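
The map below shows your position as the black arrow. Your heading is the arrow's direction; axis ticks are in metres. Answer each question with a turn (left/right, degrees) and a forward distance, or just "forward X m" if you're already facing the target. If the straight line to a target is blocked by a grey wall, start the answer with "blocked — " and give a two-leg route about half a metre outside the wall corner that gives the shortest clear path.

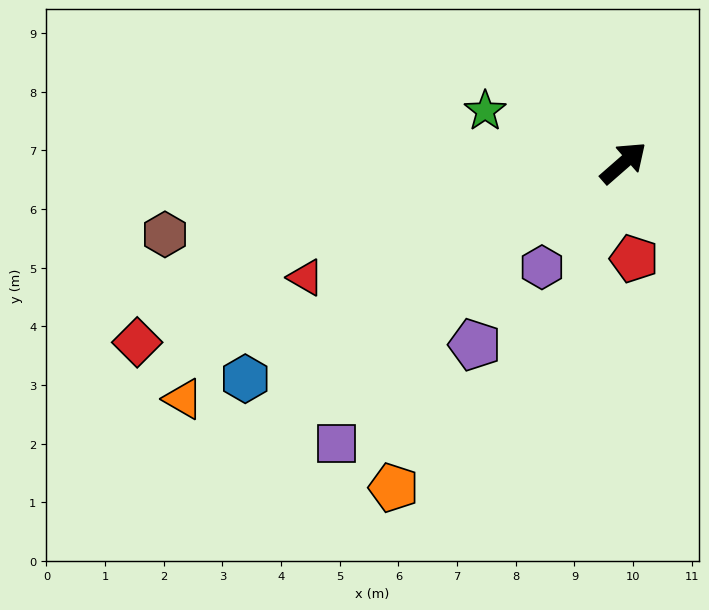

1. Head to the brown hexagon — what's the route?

turn left 148°, forward 7.9 m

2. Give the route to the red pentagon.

turn right 125°, forward 1.6 m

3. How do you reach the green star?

turn left 118°, forward 2.5 m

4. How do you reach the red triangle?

turn left 159°, forward 5.8 m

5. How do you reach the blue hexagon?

turn left 169°, forward 7.4 m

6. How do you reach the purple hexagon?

turn right 169°, forward 2.3 m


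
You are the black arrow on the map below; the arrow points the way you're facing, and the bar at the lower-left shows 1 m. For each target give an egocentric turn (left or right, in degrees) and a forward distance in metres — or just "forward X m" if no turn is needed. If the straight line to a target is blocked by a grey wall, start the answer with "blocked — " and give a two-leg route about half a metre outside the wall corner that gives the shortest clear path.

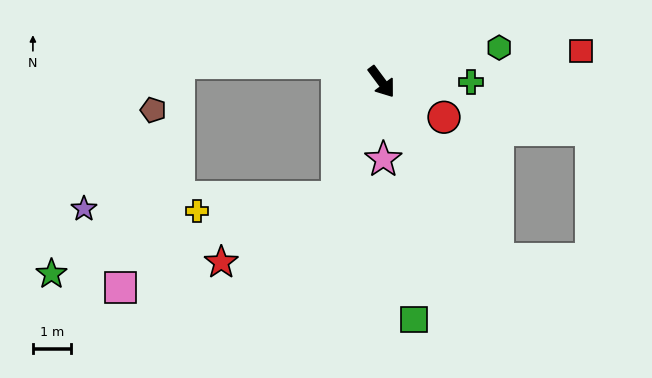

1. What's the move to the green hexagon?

turn left 70°, forward 3.2 m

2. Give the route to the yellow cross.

blocked — turn right 58°, forward 3.2 m, then turn right 63°, forward 3.7 m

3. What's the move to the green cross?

turn left 53°, forward 2.3 m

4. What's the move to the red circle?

turn left 24°, forward 1.9 m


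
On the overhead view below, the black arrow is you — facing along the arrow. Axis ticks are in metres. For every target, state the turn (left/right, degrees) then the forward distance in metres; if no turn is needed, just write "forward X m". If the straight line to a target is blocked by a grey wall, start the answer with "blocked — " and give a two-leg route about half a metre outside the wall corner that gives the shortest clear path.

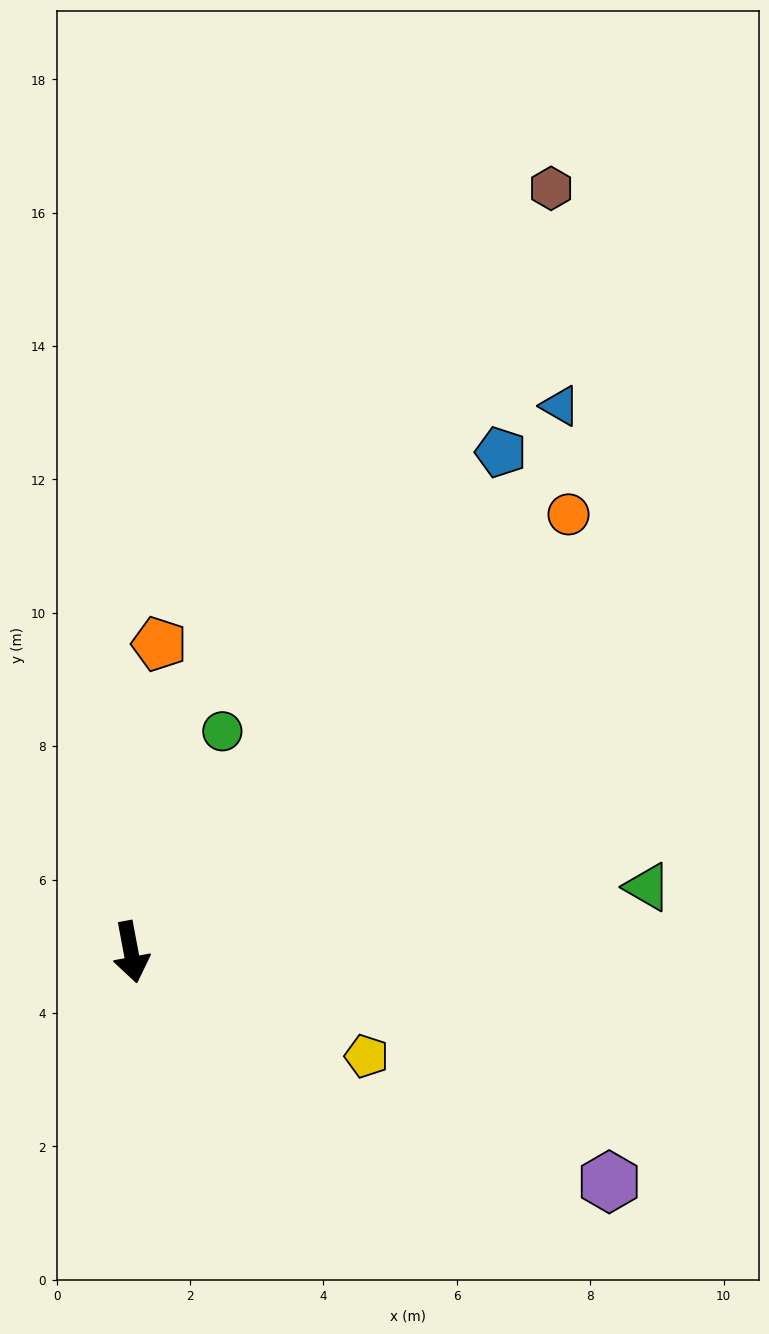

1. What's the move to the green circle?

turn left 147°, forward 3.6 m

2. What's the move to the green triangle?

turn left 87°, forward 7.8 m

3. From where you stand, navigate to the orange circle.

turn left 124°, forward 9.3 m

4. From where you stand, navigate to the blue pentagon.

turn left 133°, forward 9.3 m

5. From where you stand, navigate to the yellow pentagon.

turn left 56°, forward 3.9 m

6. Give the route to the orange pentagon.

turn left 164°, forward 4.6 m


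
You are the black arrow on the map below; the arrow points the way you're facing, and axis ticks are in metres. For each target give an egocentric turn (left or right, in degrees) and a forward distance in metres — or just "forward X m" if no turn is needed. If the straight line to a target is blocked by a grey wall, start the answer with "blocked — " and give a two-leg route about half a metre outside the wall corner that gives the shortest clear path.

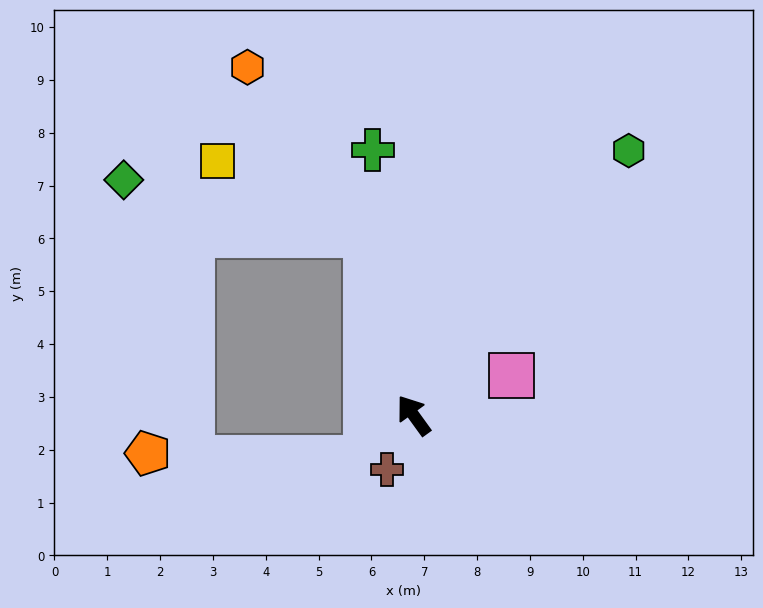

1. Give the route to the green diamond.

blocked — turn right 21°, forward 3.5 m, then turn left 62°, forward 4.7 m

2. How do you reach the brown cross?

turn left 118°, forward 1.1 m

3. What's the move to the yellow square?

blocked — turn right 21°, forward 3.5 m, then turn left 48°, forward 3.1 m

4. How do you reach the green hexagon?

turn right 75°, forward 6.5 m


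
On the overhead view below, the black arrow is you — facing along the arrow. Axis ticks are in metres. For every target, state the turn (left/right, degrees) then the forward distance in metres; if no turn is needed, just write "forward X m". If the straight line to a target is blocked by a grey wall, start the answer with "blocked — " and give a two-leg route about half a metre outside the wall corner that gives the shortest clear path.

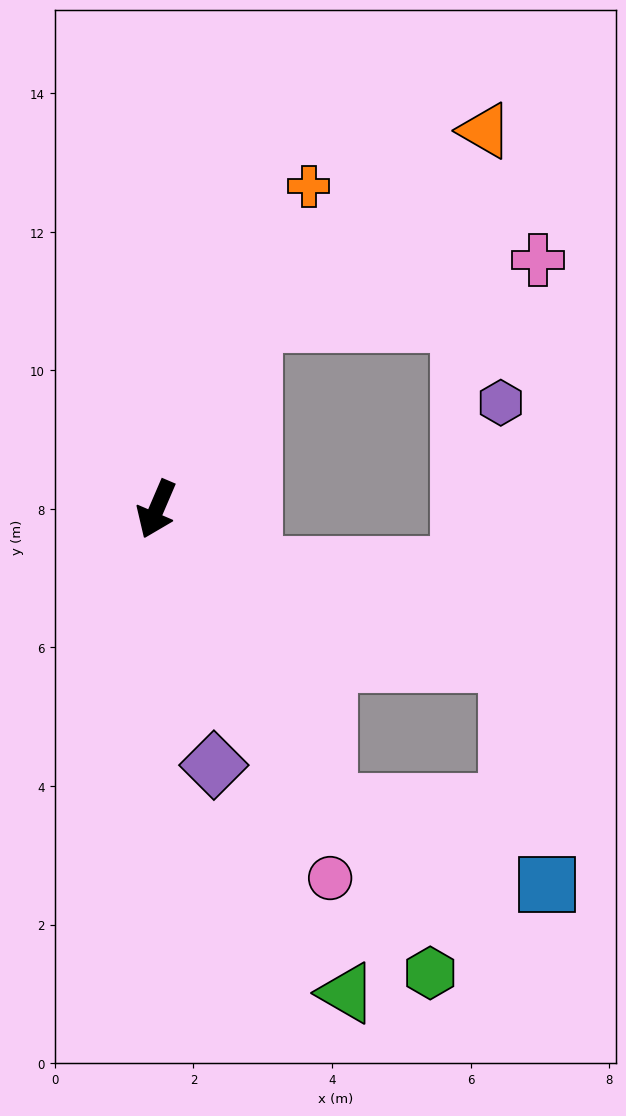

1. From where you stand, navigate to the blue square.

blocked — turn left 53°, forward 4.9 m, then turn left 40°, forward 3.4 m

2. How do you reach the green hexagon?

turn left 54°, forward 7.8 m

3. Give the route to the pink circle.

turn left 48°, forward 5.9 m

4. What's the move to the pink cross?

blocked — turn left 176°, forward 3.0 m, then turn right 50°, forward 4.2 m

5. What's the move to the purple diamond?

turn left 36°, forward 3.8 m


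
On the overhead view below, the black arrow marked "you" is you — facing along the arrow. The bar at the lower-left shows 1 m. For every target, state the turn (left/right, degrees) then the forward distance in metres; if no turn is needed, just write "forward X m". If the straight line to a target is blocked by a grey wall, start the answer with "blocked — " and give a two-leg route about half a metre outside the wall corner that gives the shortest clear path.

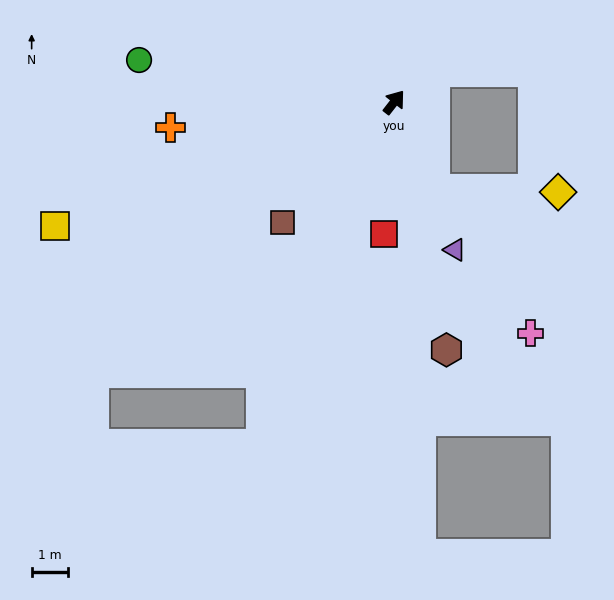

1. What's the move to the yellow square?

turn left 148°, forward 9.9 m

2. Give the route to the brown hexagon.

turn right 130°, forward 6.9 m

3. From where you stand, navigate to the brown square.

turn left 175°, forward 4.5 m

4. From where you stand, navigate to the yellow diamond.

blocked — turn right 117°, forward 2.6 m, then turn left 64°, forward 3.4 m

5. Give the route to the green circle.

turn left 119°, forward 7.1 m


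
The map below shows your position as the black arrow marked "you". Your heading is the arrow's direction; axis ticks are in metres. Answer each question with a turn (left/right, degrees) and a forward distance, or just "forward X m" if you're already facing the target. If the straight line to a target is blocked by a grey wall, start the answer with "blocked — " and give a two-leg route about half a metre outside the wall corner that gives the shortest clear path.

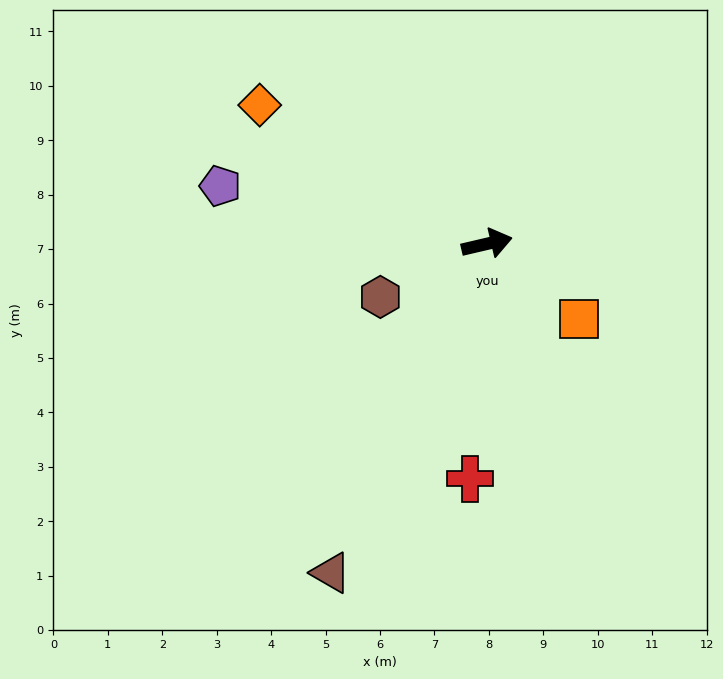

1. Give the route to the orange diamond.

turn left 135°, forward 4.9 m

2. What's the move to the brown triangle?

turn right 129°, forward 6.7 m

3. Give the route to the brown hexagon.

turn right 167°, forward 2.2 m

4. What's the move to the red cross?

turn right 107°, forward 4.3 m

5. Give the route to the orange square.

turn right 52°, forward 2.2 m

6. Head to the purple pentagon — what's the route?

turn left 155°, forward 5.0 m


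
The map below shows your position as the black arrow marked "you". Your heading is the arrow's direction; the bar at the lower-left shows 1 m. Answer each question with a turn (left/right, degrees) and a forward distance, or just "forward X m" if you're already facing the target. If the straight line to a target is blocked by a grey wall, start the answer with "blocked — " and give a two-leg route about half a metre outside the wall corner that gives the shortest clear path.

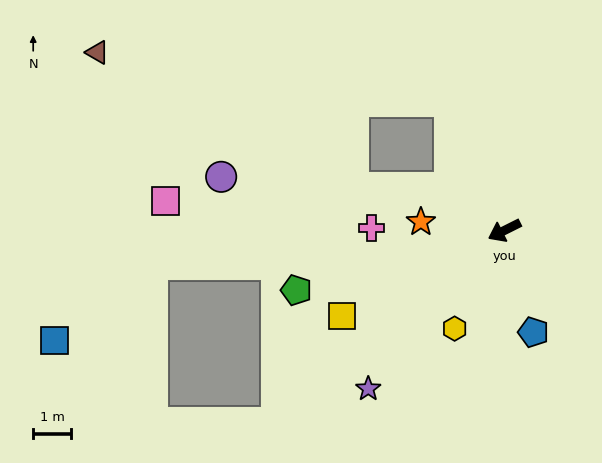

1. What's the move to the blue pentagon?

turn left 79°, forward 2.8 m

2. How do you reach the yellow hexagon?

turn left 36°, forward 2.9 m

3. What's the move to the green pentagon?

turn right 11°, forward 5.7 m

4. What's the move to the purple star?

turn left 23°, forward 5.5 m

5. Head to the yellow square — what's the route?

forward 4.8 m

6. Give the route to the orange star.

turn right 32°, forward 2.2 m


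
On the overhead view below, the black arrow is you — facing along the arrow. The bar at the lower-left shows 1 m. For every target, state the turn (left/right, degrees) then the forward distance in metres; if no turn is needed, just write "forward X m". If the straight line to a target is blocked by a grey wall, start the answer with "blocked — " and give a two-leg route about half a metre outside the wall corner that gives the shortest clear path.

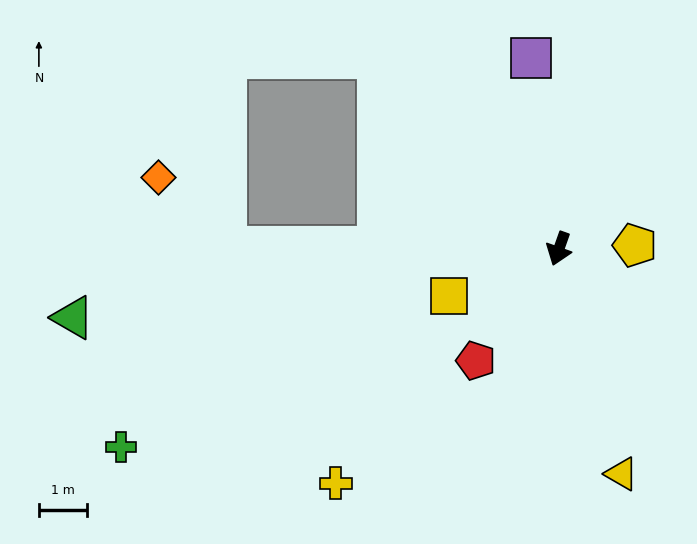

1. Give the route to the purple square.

turn right 152°, forward 4.0 m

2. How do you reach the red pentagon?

turn right 17°, forward 2.9 m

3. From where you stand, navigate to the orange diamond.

blocked — turn right 71°, forward 6.9 m, then turn right 45°, forward 2.0 m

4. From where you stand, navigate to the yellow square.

turn right 47°, forward 2.5 m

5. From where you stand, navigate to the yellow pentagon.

turn left 112°, forward 1.6 m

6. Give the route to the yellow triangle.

turn left 35°, forward 4.8 m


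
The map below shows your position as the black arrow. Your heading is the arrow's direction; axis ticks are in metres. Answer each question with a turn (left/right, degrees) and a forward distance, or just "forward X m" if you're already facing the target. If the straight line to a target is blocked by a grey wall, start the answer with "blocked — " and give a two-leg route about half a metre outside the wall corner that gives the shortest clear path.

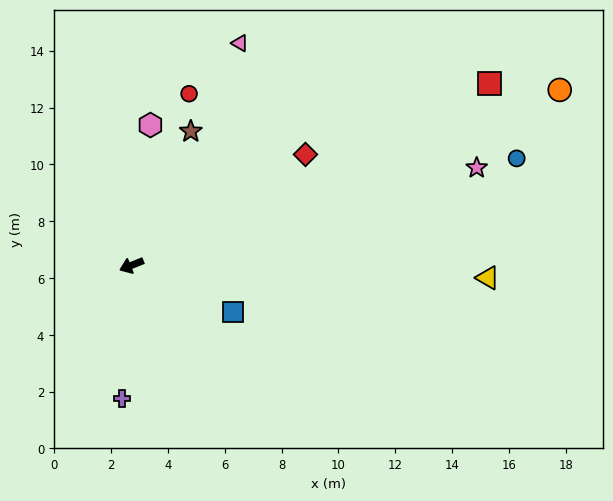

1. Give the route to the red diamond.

turn right 169°, forward 7.3 m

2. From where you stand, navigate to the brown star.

turn right 136°, forward 5.2 m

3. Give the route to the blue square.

turn left 133°, forward 3.9 m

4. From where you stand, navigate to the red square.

turn right 175°, forward 14.1 m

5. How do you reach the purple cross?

turn left 64°, forward 4.7 m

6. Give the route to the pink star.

turn left 174°, forward 12.6 m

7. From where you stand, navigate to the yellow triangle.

turn left 156°, forward 12.5 m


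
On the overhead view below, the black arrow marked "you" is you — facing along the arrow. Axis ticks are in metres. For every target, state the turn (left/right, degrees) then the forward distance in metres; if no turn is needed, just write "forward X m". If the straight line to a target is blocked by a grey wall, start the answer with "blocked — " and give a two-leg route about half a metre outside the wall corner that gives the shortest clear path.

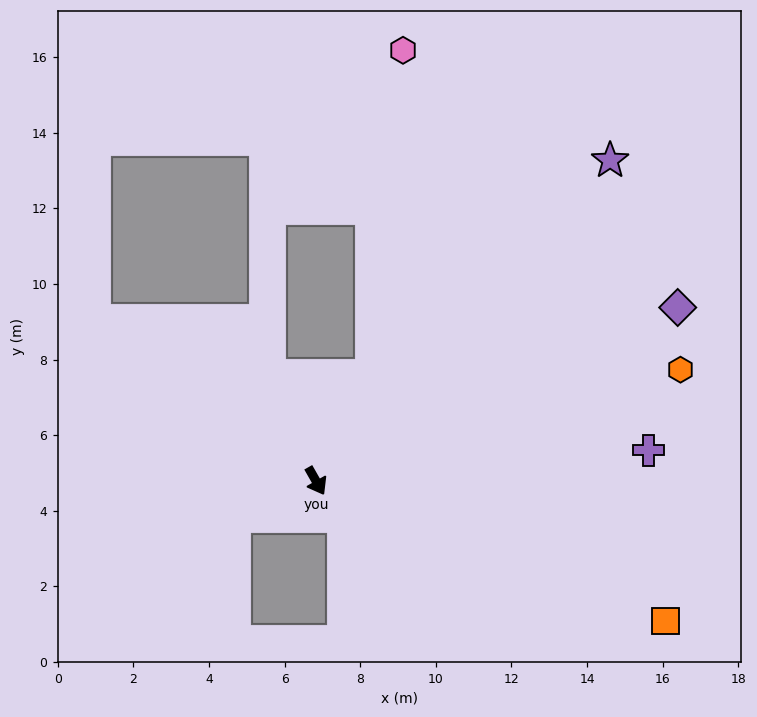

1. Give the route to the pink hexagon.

blocked — turn left 123°, forward 3.2 m, then turn left 22°, forward 8.6 m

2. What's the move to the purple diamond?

turn left 86°, forward 10.6 m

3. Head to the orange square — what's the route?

turn left 39°, forward 10.0 m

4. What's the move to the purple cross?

turn left 66°, forward 8.8 m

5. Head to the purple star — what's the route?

turn left 108°, forward 11.5 m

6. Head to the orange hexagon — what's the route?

turn left 77°, forward 10.1 m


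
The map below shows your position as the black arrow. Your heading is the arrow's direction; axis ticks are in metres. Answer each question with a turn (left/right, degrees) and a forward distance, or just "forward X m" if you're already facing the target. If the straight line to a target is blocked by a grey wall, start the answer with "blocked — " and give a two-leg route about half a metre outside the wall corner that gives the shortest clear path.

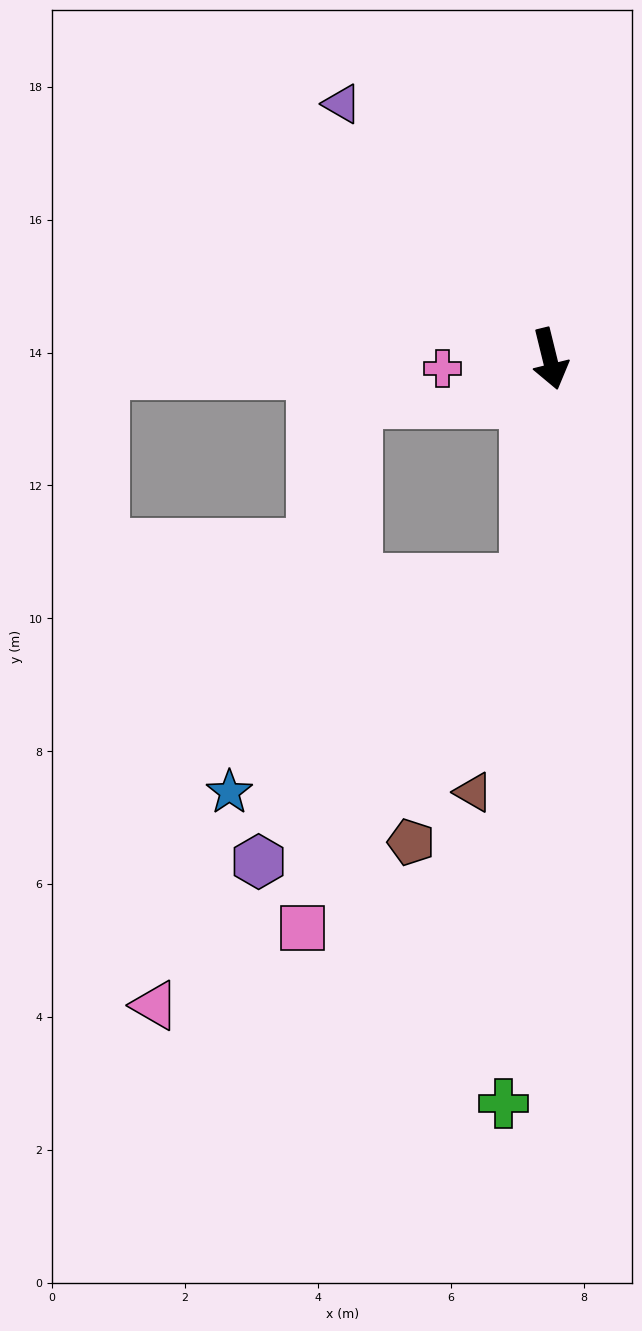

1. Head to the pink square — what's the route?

blocked — turn right 19°, forward 3.4 m, then turn right 28°, forward 6.2 m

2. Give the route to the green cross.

turn right 17°, forward 11.2 m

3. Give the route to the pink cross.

turn right 99°, forward 1.6 m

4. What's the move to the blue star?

blocked — turn right 19°, forward 3.4 m, then turn right 50°, forward 5.5 m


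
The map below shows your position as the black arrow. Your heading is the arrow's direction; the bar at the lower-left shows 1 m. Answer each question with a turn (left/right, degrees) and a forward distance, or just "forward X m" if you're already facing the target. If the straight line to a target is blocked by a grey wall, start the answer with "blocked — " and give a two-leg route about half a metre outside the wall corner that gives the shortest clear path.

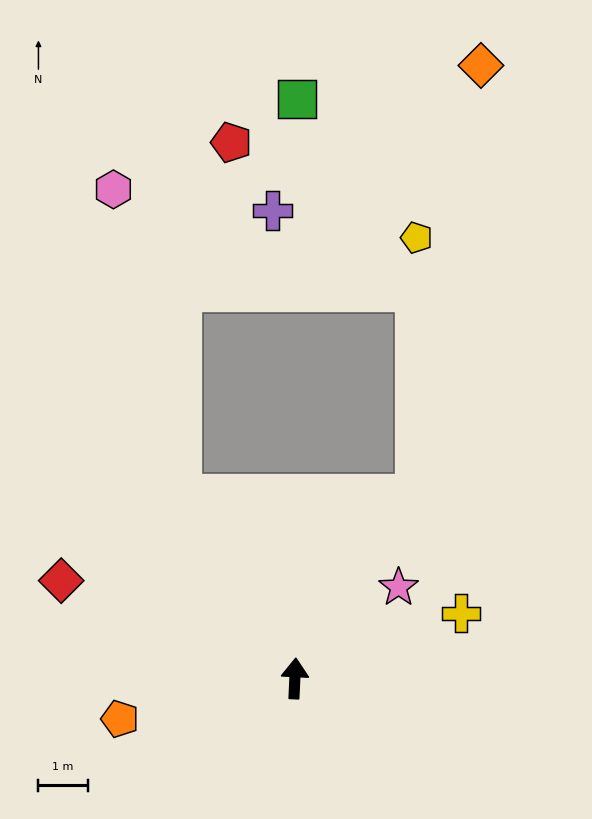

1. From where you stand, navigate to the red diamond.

turn left 70°, forward 5.1 m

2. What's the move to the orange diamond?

blocked — turn right 31°, forward 4.5 m, then turn left 25°, forward 8.8 m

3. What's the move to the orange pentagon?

turn left 106°, forward 3.7 m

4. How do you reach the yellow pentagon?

blocked — turn right 31°, forward 4.5 m, then turn left 34°, forward 5.2 m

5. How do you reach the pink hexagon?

blocked — turn left 35°, forward 4.4 m, then turn right 20°, forward 6.4 m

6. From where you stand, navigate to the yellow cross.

turn right 66°, forward 3.6 m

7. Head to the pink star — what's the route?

turn right 46°, forward 2.8 m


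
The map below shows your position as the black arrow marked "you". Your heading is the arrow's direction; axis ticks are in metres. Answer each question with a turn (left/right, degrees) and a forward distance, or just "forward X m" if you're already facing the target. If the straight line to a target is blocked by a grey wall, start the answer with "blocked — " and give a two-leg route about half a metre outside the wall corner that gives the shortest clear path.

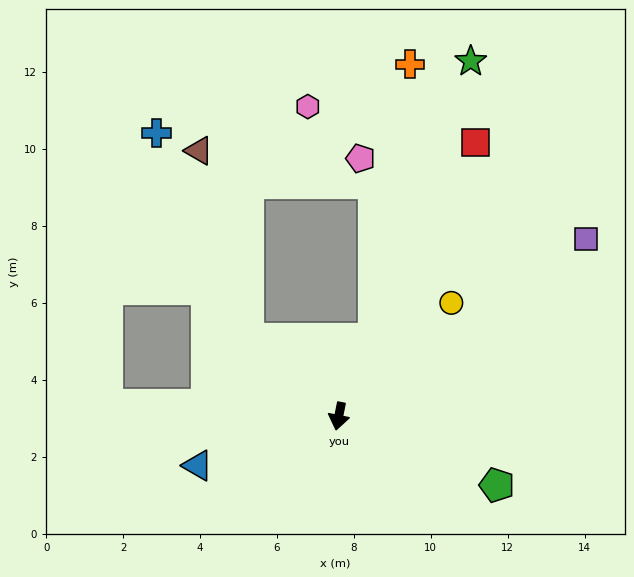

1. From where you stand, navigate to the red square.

turn left 165°, forward 7.9 m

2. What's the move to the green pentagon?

turn left 78°, forward 4.5 m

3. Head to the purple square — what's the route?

turn left 137°, forward 7.9 m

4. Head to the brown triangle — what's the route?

blocked — turn right 119°, forward 3.1 m, then turn right 35°, forward 5.1 m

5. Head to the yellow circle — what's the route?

turn left 146°, forward 4.2 m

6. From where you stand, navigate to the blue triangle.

turn right 60°, forward 3.9 m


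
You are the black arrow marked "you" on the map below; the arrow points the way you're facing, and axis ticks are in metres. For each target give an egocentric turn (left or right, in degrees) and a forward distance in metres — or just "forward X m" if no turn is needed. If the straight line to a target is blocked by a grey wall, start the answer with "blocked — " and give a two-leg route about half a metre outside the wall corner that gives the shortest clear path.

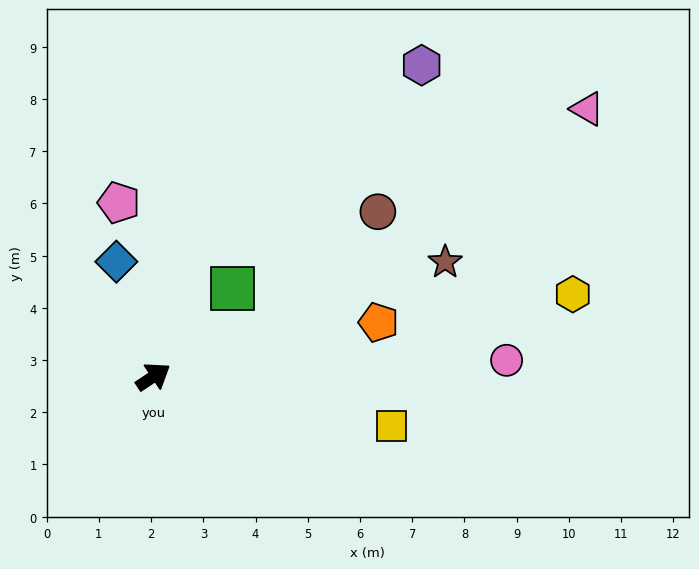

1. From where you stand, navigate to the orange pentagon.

turn right 20°, forward 4.4 m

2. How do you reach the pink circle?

turn right 31°, forward 6.8 m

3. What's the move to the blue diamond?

turn left 74°, forward 2.3 m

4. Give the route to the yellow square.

turn right 45°, forward 4.7 m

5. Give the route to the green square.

turn left 14°, forward 2.3 m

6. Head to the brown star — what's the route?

turn right 12°, forward 6.0 m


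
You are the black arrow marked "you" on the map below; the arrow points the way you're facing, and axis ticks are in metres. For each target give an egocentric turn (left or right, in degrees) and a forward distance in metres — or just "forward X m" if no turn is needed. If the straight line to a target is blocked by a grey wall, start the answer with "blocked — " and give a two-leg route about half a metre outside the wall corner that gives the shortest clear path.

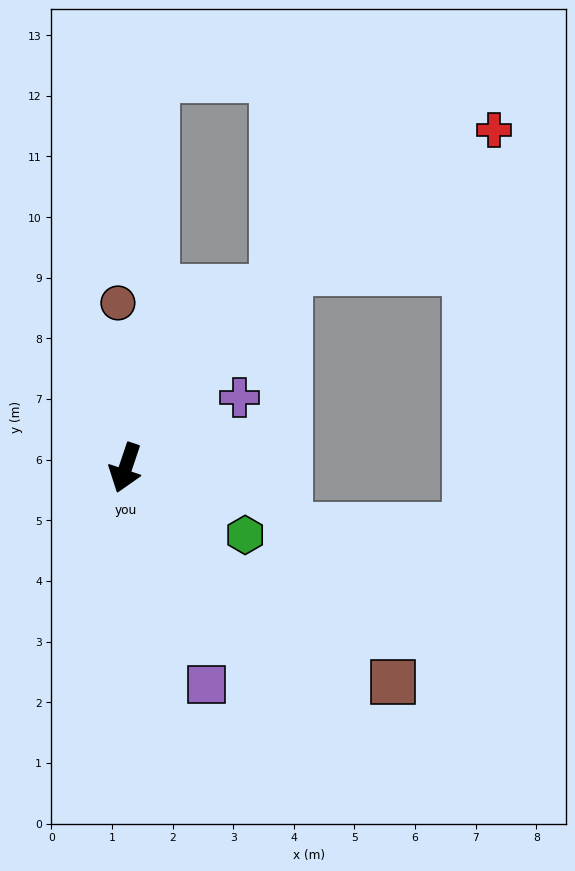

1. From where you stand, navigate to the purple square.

turn left 39°, forward 3.8 m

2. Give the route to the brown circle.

turn right 159°, forward 2.7 m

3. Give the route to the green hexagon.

turn left 79°, forward 2.3 m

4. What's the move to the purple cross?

turn left 140°, forward 2.2 m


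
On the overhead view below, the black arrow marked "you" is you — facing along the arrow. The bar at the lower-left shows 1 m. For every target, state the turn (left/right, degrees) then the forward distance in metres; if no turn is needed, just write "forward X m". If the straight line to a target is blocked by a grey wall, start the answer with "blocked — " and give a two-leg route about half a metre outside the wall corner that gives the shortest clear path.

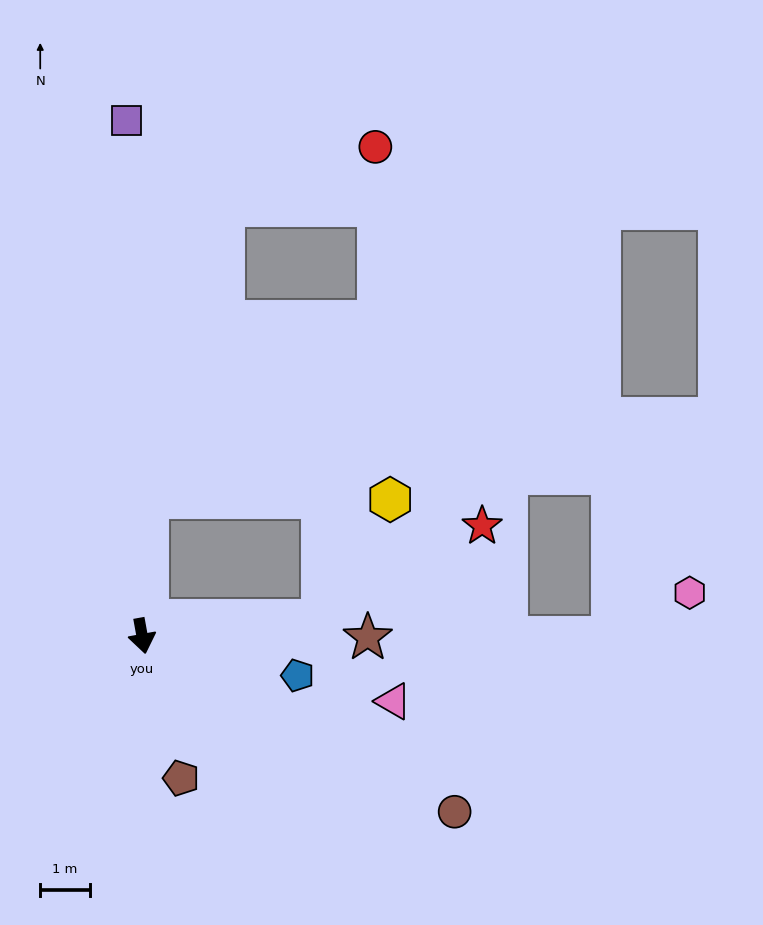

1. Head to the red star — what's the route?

blocked — turn left 85°, forward 3.7 m, then turn left 25°, forward 3.8 m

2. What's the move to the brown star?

turn left 79°, forward 4.6 m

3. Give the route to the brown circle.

turn left 50°, forward 7.2 m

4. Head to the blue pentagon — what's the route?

turn left 65°, forward 3.2 m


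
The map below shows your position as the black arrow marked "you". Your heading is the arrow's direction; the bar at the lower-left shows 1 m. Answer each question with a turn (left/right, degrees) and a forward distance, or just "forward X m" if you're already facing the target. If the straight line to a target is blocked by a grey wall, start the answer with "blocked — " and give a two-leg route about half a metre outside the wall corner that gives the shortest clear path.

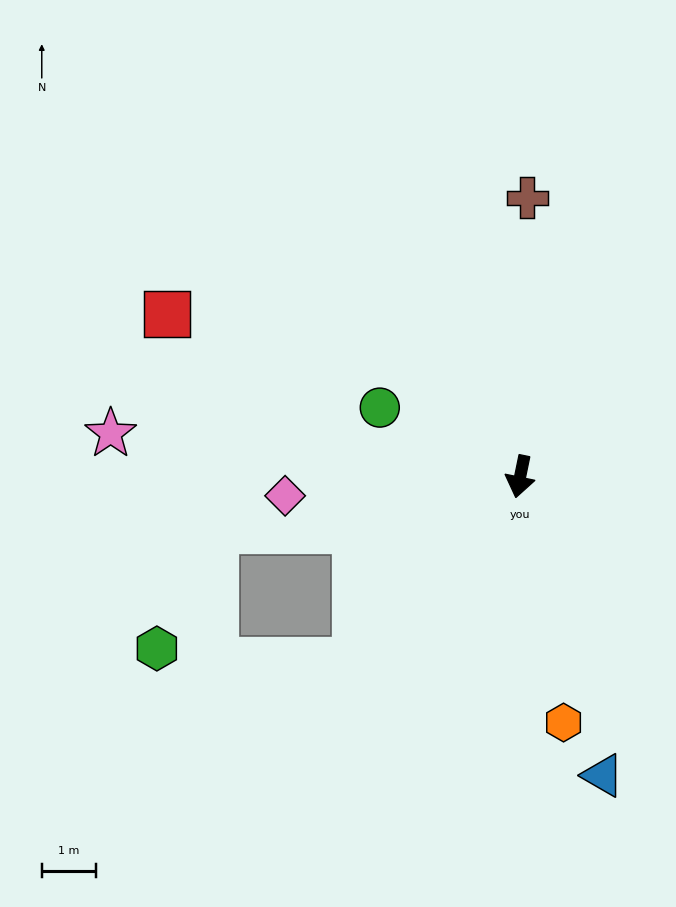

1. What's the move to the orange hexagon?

turn left 22°, forward 4.6 m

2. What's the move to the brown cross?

turn right 170°, forward 5.1 m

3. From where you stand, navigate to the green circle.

turn right 105°, forward 2.9 m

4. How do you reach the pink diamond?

turn right 74°, forward 4.3 m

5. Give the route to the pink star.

turn right 84°, forward 7.5 m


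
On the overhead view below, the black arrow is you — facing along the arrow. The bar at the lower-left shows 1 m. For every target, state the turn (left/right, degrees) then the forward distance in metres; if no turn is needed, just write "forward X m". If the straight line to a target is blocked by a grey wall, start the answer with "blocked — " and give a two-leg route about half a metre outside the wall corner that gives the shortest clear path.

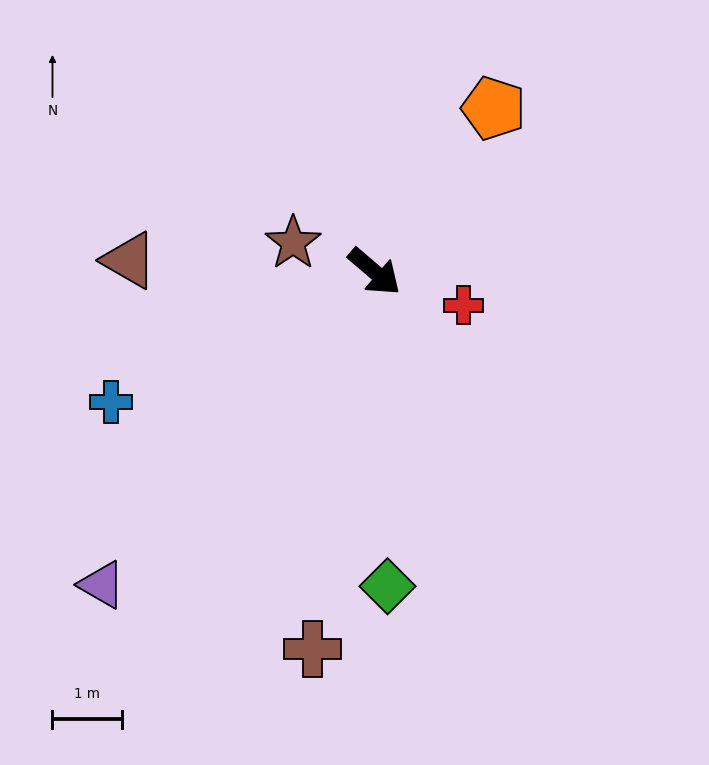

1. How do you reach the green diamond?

turn right 47°, forward 4.5 m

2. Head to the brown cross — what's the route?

turn right 59°, forward 5.5 m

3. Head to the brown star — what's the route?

turn right 159°, forward 1.2 m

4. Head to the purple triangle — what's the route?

turn right 91°, forward 6.0 m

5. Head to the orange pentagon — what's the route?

turn left 94°, forward 2.9 m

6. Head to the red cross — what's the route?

turn left 20°, forward 1.4 m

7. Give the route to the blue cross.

turn right 113°, forward 4.2 m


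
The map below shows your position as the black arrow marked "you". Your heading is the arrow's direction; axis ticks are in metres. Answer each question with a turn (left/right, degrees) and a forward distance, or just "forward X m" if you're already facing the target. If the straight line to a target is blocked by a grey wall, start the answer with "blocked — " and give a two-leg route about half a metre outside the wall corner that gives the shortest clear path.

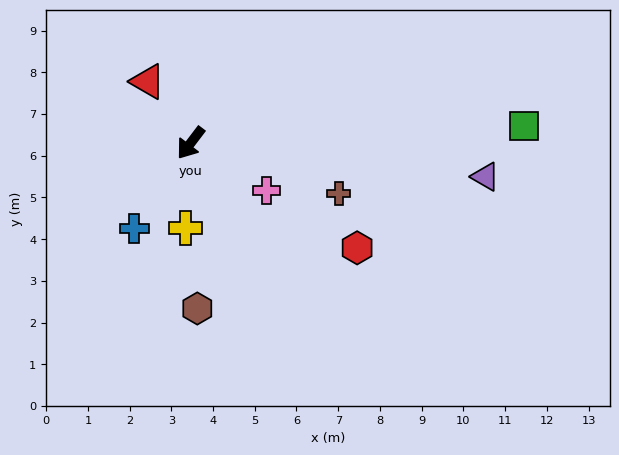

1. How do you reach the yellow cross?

turn left 34°, forward 2.0 m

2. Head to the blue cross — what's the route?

turn left 4°, forward 2.5 m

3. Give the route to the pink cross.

turn left 95°, forward 2.2 m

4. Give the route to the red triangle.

turn right 108°, forward 1.8 m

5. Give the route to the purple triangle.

turn left 121°, forward 7.1 m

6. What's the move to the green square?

turn left 130°, forward 8.0 m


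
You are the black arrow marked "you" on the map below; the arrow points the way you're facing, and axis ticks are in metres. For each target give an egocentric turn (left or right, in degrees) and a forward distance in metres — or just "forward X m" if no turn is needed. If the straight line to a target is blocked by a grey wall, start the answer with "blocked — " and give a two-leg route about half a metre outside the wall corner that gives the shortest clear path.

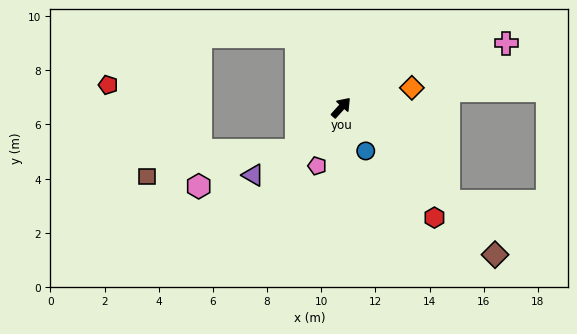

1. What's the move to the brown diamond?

turn right 92°, forward 7.9 m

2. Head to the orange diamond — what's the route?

turn right 32°, forward 2.7 m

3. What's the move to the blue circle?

turn right 108°, forward 1.8 m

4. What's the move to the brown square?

blocked — turn left 175°, forward 2.3 m, then turn right 33°, forward 5.6 m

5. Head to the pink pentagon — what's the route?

turn right 160°, forward 2.3 m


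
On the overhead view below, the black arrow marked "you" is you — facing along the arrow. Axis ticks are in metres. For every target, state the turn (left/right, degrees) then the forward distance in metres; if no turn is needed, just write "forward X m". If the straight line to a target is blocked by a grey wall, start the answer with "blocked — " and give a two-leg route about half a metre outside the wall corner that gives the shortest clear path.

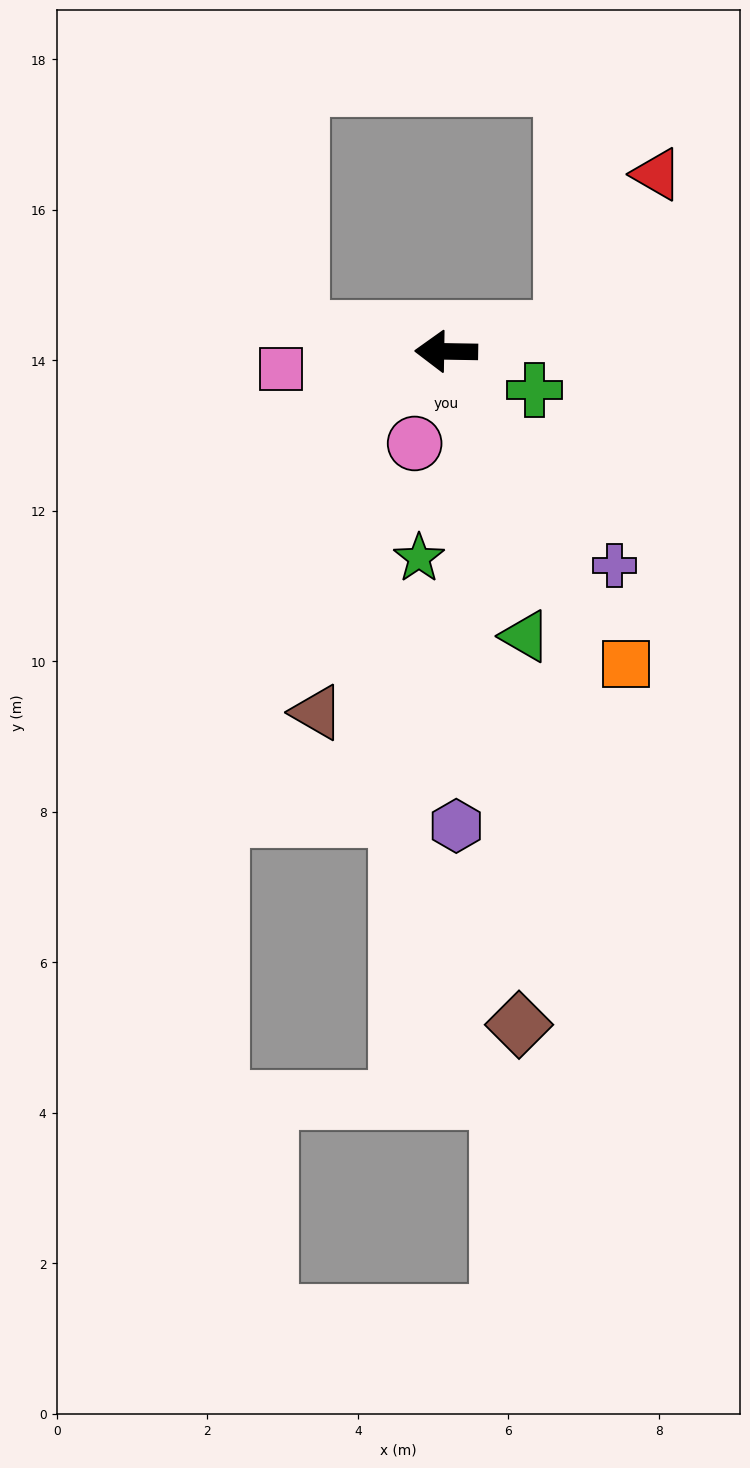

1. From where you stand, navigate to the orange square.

turn left 121°, forward 4.8 m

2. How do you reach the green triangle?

turn left 106°, forward 3.9 m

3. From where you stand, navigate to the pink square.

turn left 7°, forward 2.2 m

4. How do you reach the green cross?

turn left 157°, forward 1.3 m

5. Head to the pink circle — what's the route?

turn left 72°, forward 1.3 m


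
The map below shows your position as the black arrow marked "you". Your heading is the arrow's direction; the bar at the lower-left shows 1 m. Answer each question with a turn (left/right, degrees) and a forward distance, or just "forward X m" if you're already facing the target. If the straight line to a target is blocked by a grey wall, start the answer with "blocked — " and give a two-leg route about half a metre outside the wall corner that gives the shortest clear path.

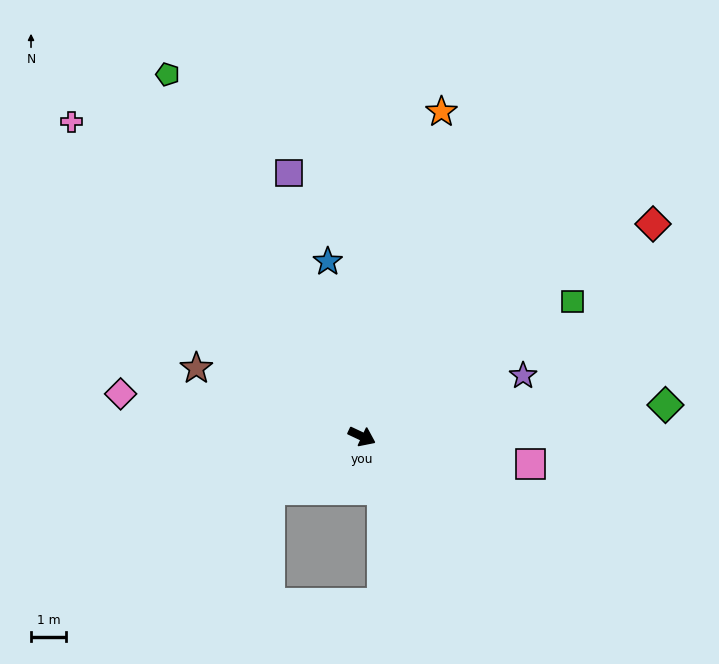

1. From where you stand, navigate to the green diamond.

turn left 31°, forward 8.6 m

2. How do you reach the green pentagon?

turn left 143°, forward 11.6 m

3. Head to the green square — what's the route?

turn left 58°, forward 7.1 m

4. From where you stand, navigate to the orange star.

turn left 101°, forward 9.5 m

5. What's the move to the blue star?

turn left 126°, forward 5.0 m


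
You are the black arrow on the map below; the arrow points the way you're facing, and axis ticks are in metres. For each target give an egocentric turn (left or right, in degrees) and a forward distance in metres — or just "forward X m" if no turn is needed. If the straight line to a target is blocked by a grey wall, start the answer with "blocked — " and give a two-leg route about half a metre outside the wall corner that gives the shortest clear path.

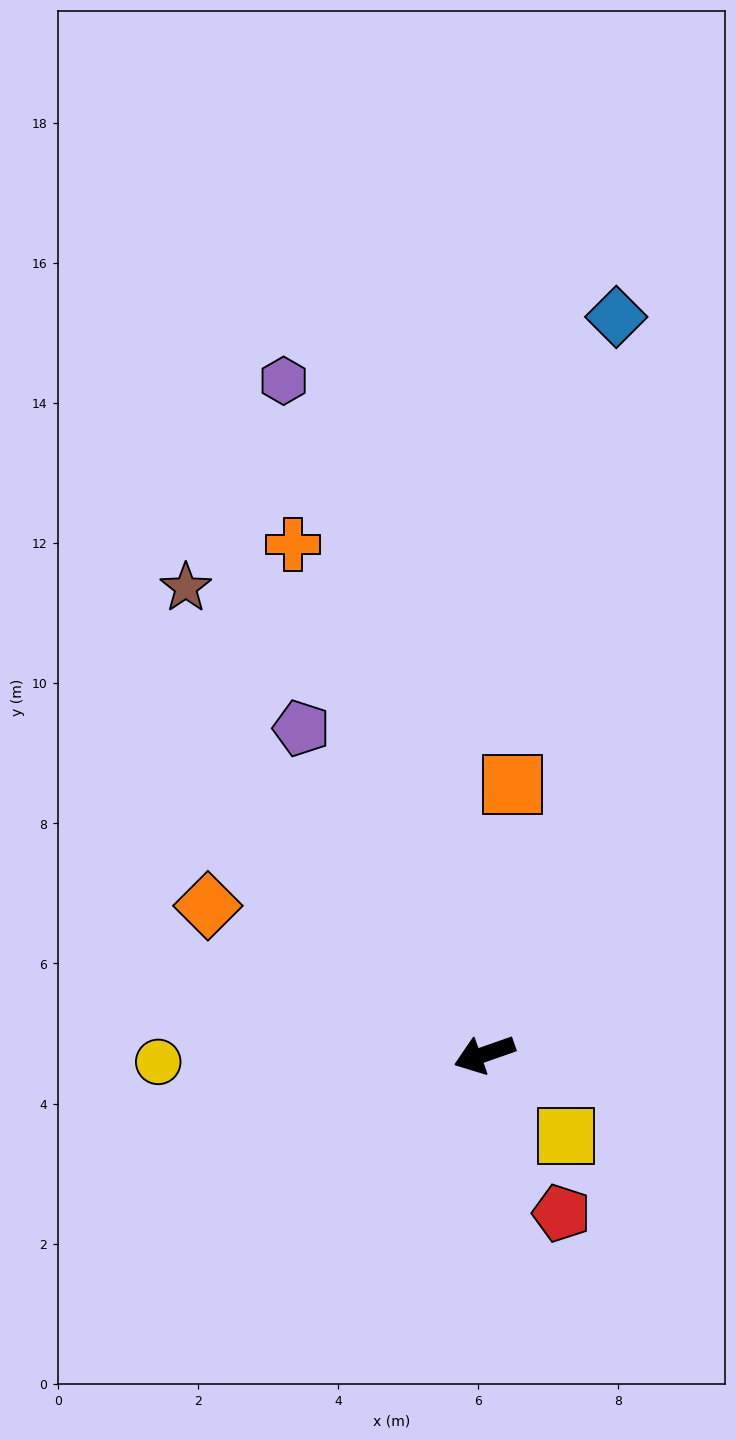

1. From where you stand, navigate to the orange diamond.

turn right 48°, forward 4.5 m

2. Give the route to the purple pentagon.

turn right 80°, forward 5.3 m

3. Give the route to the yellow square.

turn left 116°, forward 1.6 m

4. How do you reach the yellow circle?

turn right 18°, forward 4.7 m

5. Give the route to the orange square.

turn right 115°, forward 3.9 m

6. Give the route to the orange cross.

turn right 89°, forward 7.8 m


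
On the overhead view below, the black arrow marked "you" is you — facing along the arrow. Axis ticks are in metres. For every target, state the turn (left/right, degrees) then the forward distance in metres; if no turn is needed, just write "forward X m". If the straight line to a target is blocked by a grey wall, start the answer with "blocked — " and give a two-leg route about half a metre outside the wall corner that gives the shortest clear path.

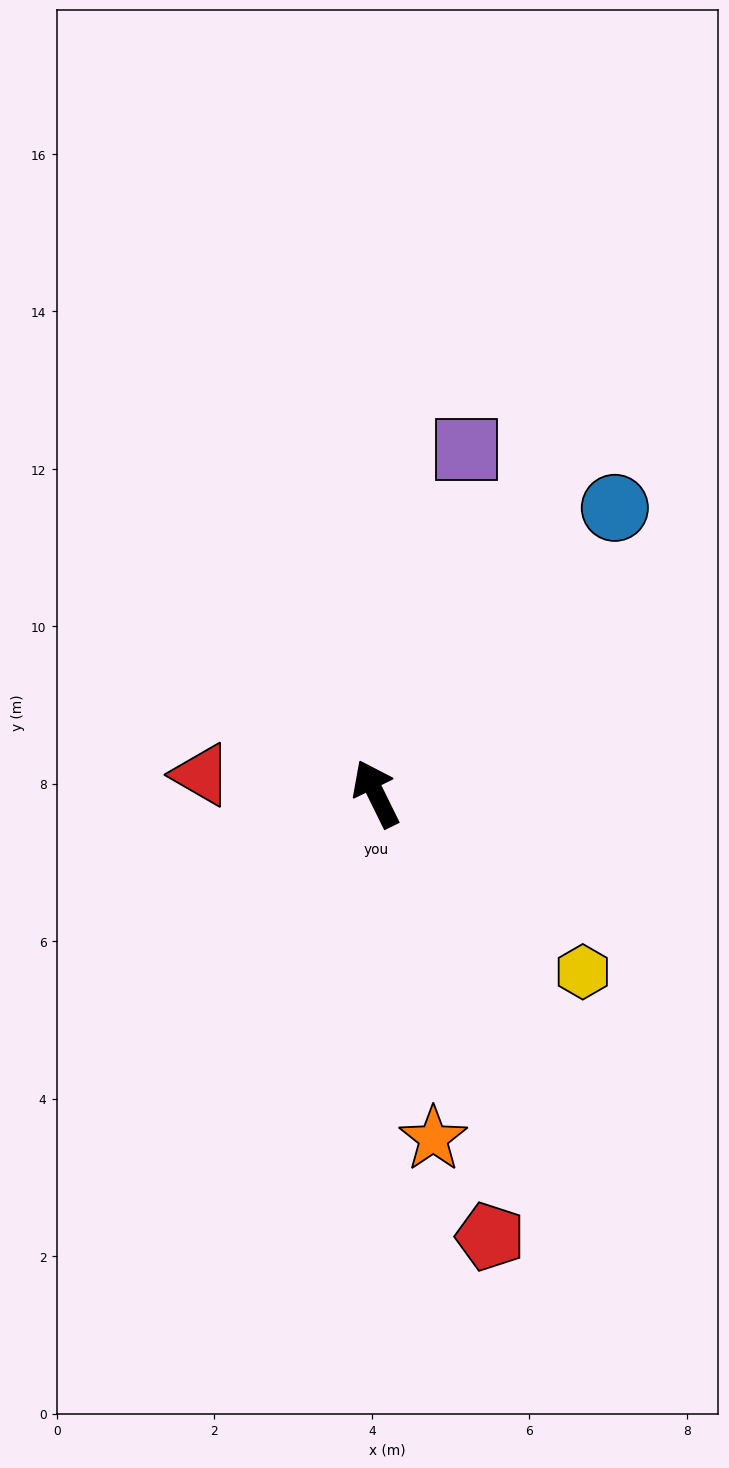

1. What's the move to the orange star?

turn left 163°, forward 4.4 m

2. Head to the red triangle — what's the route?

turn left 58°, forward 2.2 m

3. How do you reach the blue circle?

turn right 66°, forward 4.7 m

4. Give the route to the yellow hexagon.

turn right 157°, forward 3.5 m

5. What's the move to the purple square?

turn right 41°, forward 4.5 m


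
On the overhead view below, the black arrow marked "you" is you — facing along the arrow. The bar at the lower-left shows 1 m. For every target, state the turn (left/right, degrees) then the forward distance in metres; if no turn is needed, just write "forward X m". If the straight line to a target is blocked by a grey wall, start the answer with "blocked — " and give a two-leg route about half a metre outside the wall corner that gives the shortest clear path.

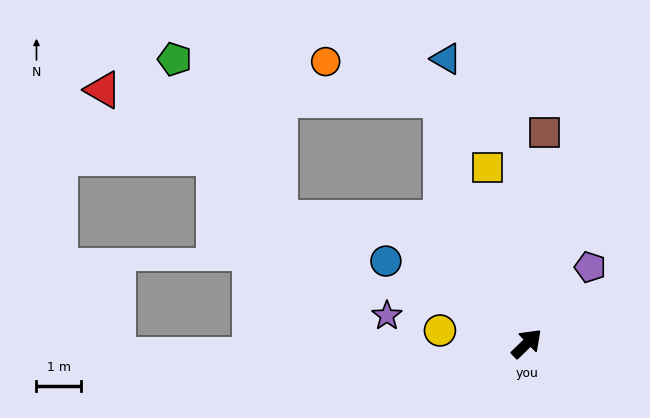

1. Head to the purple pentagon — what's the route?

turn left 6°, forward 2.2 m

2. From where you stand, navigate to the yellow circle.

turn left 127°, forward 2.0 m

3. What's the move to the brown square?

turn left 41°, forward 4.8 m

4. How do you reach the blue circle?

turn left 106°, forward 3.7 m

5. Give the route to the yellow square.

turn left 58°, forward 4.1 m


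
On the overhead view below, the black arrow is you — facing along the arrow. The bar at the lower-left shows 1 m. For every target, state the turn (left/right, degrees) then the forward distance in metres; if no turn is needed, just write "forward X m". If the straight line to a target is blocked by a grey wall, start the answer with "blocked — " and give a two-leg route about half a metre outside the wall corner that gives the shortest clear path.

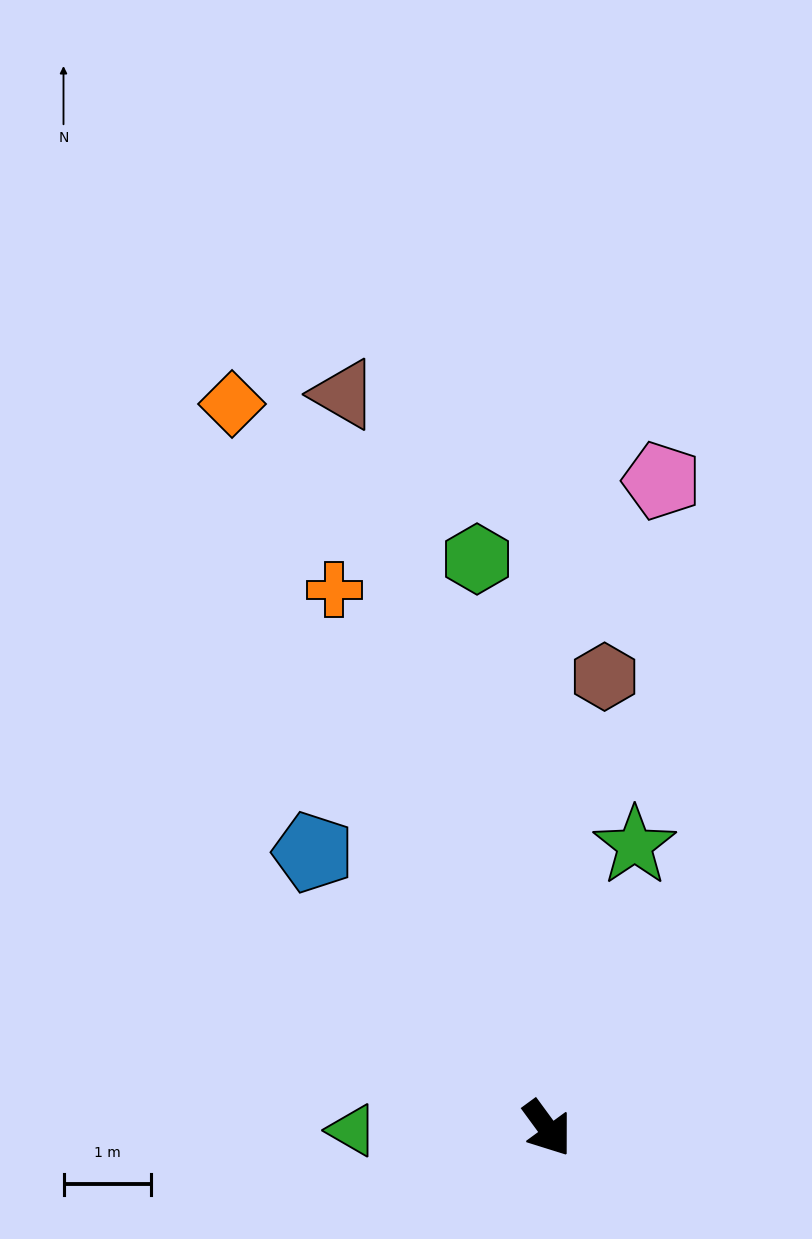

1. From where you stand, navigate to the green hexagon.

turn left 151°, forward 6.6 m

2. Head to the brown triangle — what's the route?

turn left 159°, forward 8.7 m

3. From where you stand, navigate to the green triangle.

turn right 126°, forward 2.2 m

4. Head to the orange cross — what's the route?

turn left 165°, forward 6.6 m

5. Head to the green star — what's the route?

turn left 127°, forward 3.4 m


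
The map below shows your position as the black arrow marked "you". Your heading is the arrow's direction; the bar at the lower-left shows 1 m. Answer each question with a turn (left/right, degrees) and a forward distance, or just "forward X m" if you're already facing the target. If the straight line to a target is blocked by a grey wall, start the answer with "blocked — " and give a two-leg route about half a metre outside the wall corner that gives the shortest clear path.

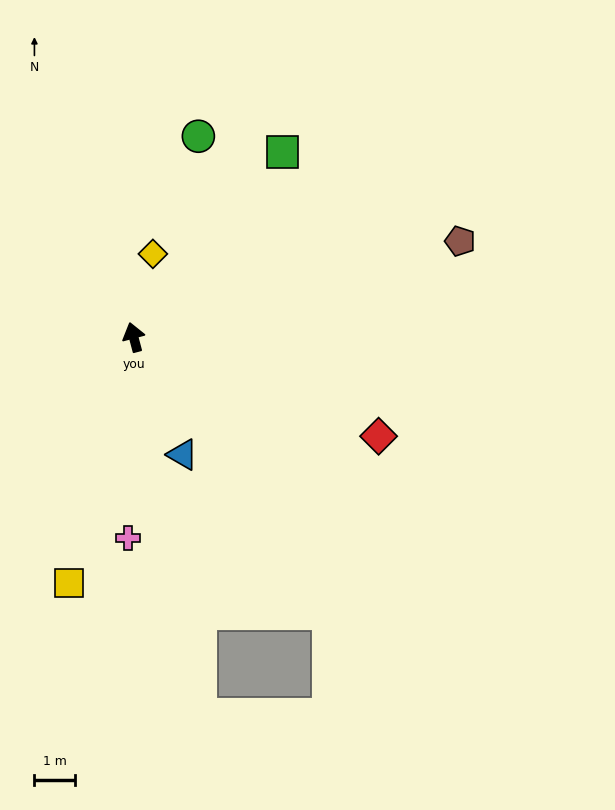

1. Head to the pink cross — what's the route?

turn left 164°, forward 4.9 m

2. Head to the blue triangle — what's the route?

turn right 172°, forward 3.1 m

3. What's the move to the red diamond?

turn right 127°, forward 6.5 m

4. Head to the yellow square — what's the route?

turn left 150°, forward 6.2 m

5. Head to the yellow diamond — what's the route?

turn right 28°, forward 2.1 m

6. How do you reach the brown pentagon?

turn right 88°, forward 8.3 m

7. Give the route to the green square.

turn right 54°, forward 5.8 m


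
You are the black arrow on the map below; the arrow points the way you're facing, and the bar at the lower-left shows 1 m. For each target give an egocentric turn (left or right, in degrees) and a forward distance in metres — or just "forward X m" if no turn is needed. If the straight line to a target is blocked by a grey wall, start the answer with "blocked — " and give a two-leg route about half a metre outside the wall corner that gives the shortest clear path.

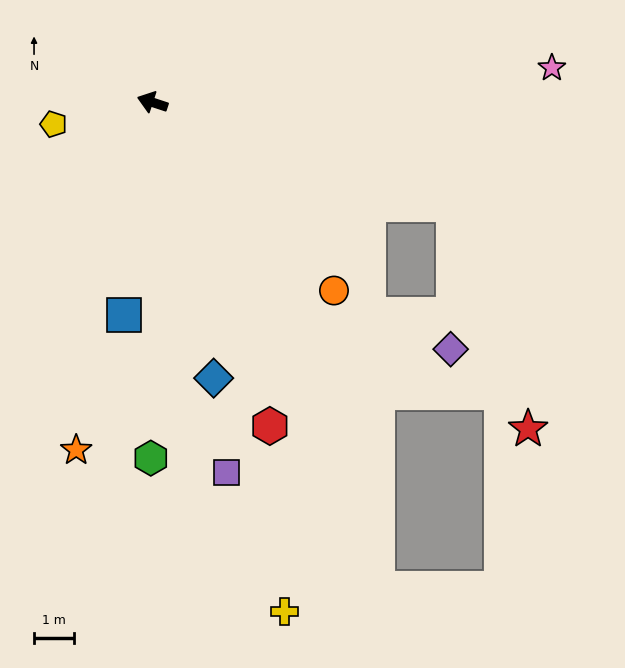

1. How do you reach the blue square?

turn left 101°, forward 5.3 m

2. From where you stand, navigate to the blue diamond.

turn left 121°, forward 7.0 m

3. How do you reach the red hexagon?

turn left 128°, forward 8.6 m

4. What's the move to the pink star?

turn right 157°, forward 10.0 m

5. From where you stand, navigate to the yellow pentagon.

turn left 31°, forward 2.5 m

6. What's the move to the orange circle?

turn left 152°, forward 6.5 m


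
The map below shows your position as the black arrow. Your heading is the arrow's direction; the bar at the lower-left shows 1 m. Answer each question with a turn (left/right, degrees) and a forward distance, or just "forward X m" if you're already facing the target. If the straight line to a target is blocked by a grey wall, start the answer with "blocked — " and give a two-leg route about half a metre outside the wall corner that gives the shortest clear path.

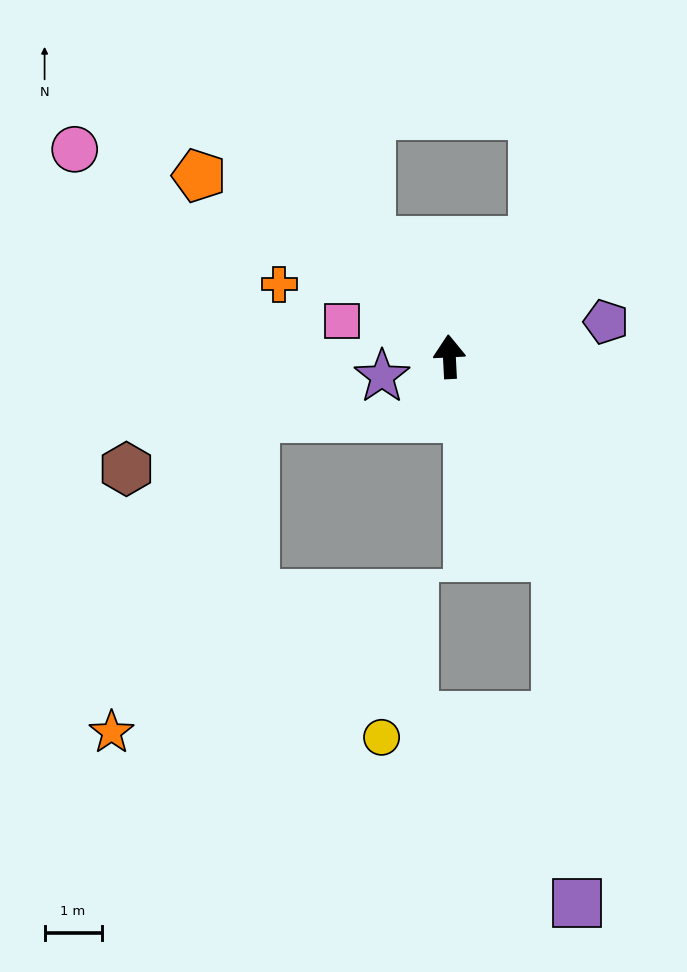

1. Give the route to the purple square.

blocked — turn right 155°, forward 4.0 m, then turn right 24°, forward 6.1 m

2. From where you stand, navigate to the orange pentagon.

turn left 51°, forward 5.4 m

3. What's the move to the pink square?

turn left 69°, forward 2.0 m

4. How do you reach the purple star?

turn left 103°, forward 1.2 m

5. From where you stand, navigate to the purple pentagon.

turn right 80°, forward 2.8 m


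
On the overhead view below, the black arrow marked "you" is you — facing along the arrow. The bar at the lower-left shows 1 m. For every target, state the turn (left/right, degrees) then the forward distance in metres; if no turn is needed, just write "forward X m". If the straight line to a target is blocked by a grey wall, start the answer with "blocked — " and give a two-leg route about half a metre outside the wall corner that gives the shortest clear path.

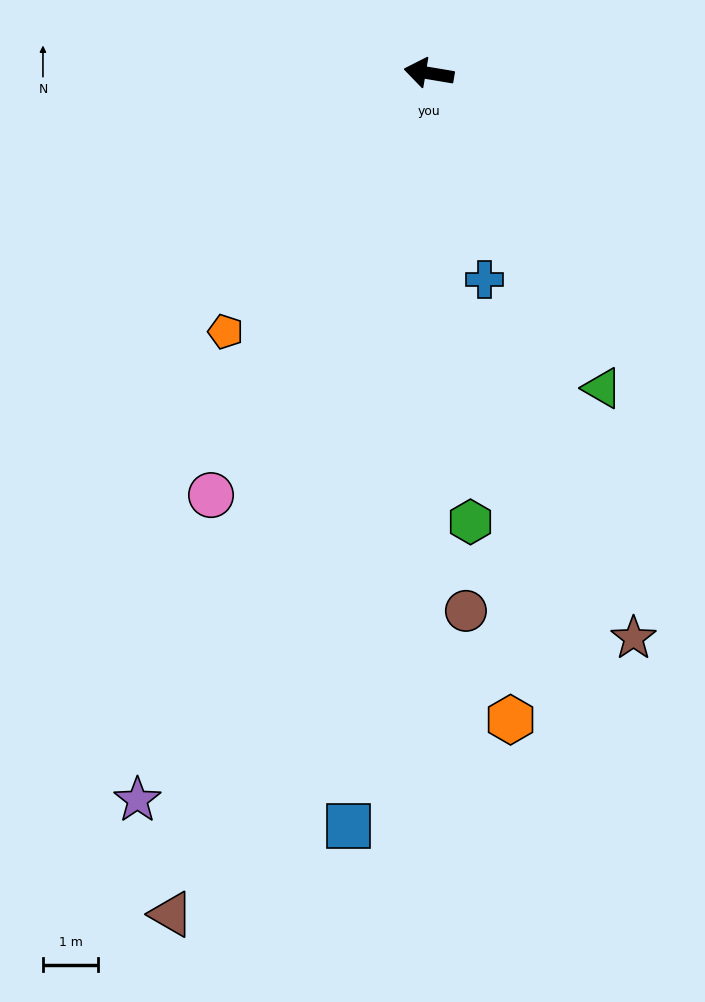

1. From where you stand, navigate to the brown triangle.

turn left 82°, forward 16.0 m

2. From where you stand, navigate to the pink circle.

turn left 72°, forward 8.6 m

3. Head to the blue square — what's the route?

turn left 93°, forward 13.7 m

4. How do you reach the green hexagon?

turn left 105°, forward 8.2 m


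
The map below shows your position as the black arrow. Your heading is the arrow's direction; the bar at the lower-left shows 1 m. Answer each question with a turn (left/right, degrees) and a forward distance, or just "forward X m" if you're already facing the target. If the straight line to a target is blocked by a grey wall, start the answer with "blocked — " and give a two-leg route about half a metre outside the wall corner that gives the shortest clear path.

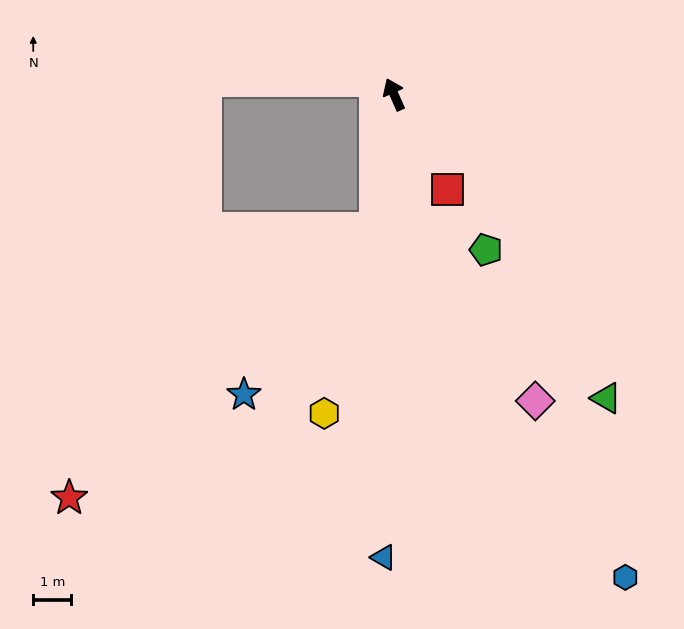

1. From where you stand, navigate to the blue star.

blocked — turn left 148°, forward 3.6 m, then turn right 30°, forward 5.6 m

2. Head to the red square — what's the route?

turn right 175°, forward 2.9 m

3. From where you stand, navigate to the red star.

blocked — turn left 148°, forward 3.6 m, then turn right 41°, forward 10.7 m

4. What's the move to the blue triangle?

turn left 155°, forward 12.2 m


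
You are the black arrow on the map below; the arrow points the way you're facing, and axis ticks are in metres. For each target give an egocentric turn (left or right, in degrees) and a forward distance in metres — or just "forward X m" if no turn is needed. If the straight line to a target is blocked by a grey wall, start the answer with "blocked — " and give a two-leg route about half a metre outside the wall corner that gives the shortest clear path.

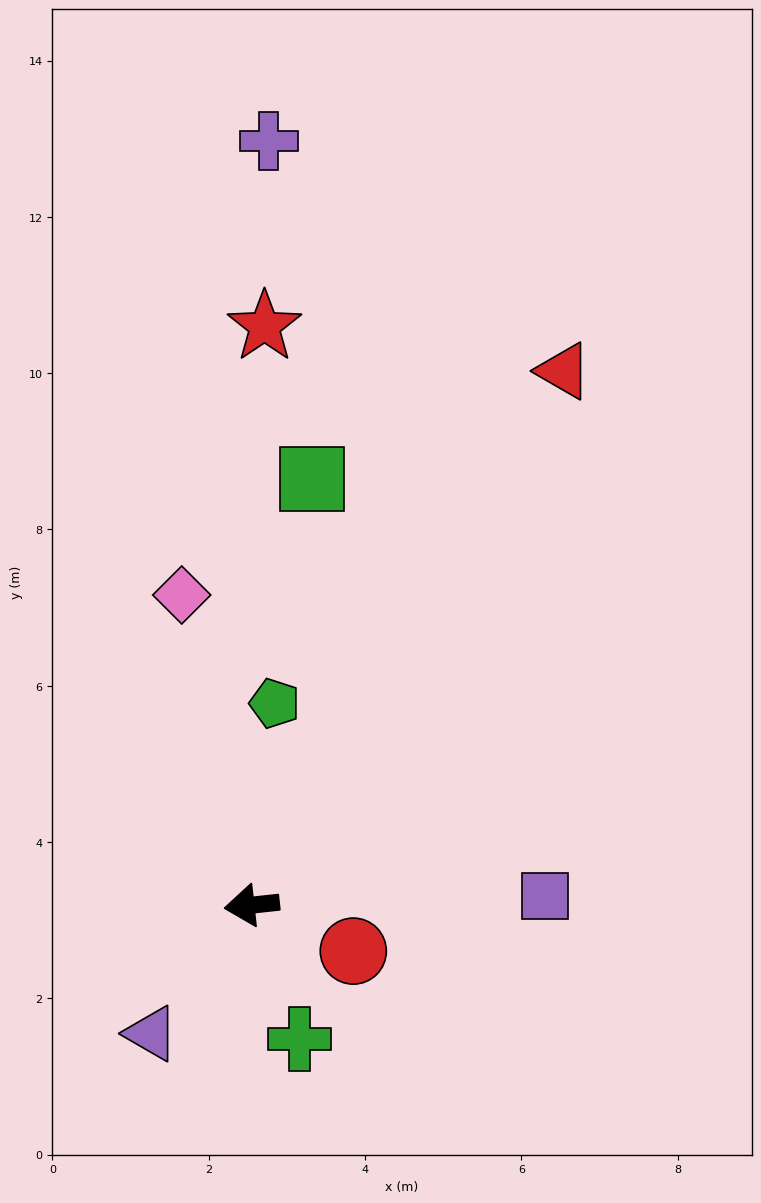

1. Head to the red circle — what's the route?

turn left 149°, forward 1.4 m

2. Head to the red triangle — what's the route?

turn right 127°, forward 7.9 m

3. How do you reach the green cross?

turn left 103°, forward 1.8 m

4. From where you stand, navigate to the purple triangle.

turn left 46°, forward 2.1 m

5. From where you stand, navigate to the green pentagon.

turn right 103°, forward 2.6 m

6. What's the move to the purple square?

turn left 176°, forward 3.8 m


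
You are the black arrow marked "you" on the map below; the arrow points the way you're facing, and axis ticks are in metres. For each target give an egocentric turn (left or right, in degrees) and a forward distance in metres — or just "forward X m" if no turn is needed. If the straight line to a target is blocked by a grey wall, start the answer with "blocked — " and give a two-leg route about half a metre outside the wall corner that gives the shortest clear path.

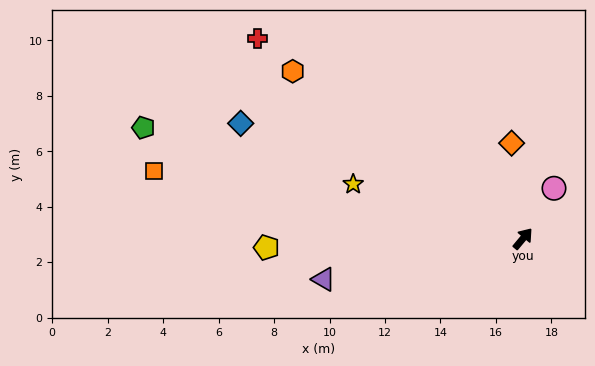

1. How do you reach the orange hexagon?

turn left 94°, forward 10.3 m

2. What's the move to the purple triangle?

turn left 141°, forward 7.3 m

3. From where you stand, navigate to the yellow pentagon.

turn left 132°, forward 9.2 m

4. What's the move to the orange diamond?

turn left 47°, forward 3.5 m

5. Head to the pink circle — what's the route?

turn left 8°, forward 2.1 m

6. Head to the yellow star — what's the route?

turn left 112°, forward 6.4 m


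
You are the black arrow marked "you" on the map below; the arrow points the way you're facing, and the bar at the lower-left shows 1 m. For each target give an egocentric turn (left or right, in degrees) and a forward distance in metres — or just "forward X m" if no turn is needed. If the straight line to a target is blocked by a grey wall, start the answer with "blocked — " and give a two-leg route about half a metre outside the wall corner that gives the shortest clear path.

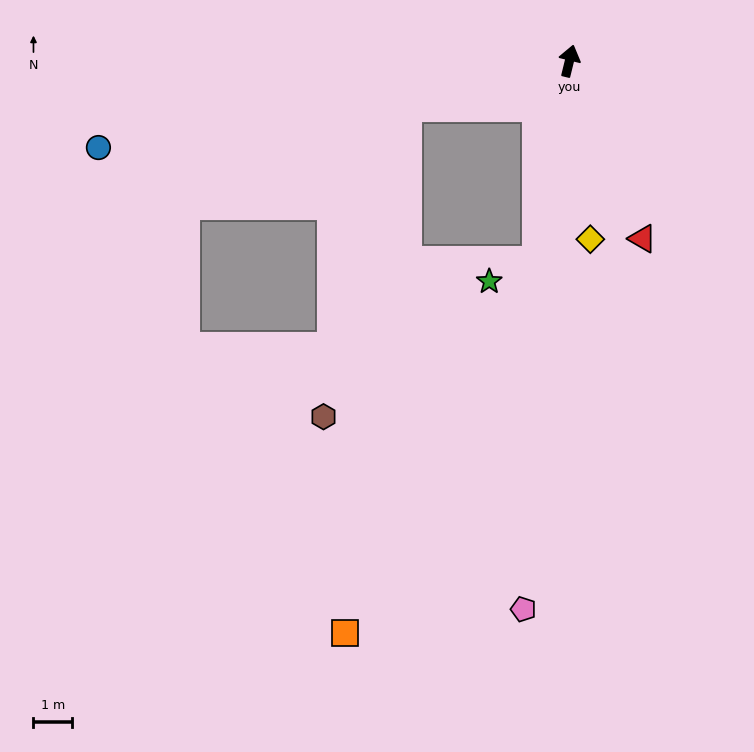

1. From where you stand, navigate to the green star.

blocked — turn right 175°, forward 5.2 m, then turn right 60°, forward 1.3 m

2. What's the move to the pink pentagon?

turn right 171°, forward 14.1 m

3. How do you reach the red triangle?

turn right 144°, forward 4.9 m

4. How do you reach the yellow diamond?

turn right 160°, forward 4.6 m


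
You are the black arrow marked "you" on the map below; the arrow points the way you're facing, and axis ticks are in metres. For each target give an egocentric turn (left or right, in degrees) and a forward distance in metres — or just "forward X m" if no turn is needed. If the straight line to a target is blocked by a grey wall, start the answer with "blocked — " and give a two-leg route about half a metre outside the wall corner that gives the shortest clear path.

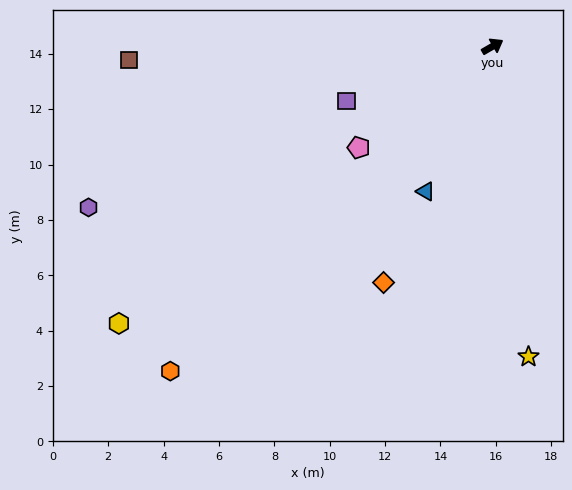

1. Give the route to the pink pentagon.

turn right 173°, forward 6.1 m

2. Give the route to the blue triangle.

turn right 145°, forward 5.8 m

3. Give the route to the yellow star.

turn right 114°, forward 11.3 m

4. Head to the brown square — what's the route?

turn left 152°, forward 13.1 m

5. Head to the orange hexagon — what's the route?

turn right 165°, forward 16.5 m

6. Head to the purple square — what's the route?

turn left 170°, forward 5.6 m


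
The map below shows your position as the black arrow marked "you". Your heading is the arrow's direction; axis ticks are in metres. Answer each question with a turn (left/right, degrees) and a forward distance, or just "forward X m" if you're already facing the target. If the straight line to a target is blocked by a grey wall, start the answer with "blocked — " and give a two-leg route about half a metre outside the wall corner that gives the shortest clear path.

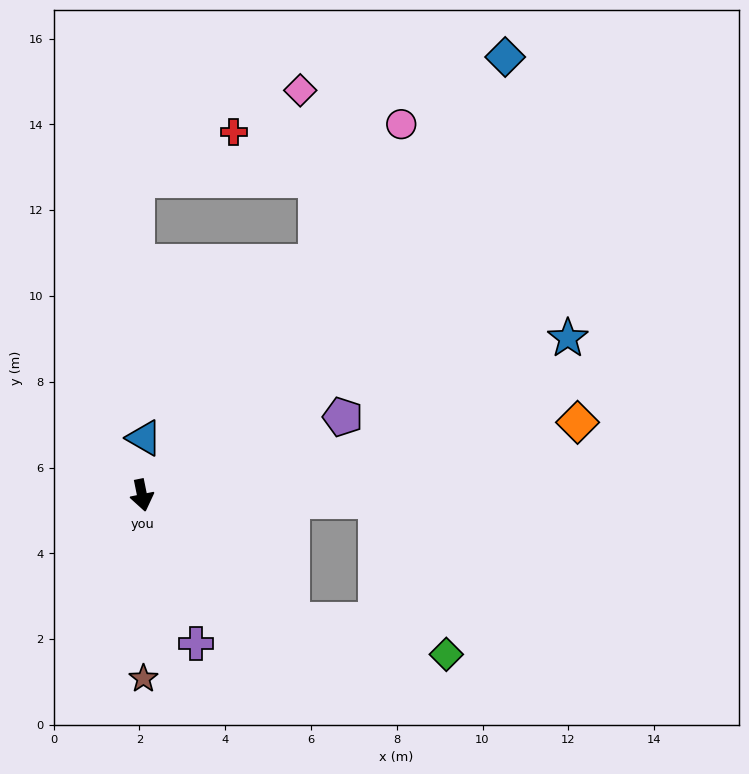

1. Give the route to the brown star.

turn right 11°, forward 4.3 m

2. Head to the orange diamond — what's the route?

turn left 88°, forward 10.3 m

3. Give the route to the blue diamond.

turn left 129°, forward 13.3 m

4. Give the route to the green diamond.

blocked — turn left 39°, forward 4.5 m, then turn left 27°, forward 3.7 m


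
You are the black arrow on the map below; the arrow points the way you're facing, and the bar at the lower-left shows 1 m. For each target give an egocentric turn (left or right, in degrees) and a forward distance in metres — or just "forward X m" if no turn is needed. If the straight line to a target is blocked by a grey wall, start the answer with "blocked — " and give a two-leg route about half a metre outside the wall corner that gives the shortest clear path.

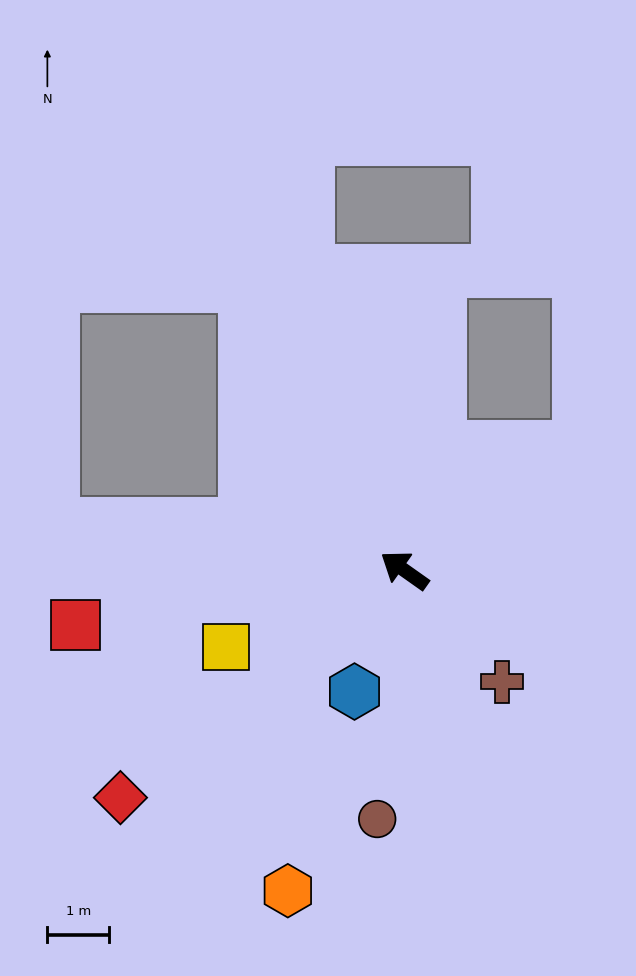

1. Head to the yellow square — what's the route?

turn left 58°, forward 3.2 m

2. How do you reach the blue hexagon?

turn left 103°, forward 2.1 m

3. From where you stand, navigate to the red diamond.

turn left 74°, forward 5.9 m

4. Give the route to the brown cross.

turn left 167°, forward 2.4 m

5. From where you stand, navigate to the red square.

turn left 45°, forward 5.4 m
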